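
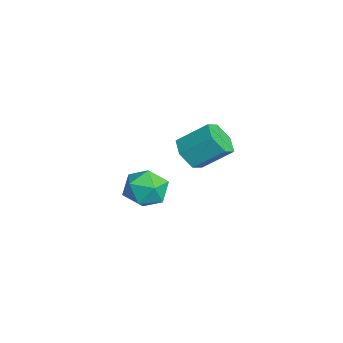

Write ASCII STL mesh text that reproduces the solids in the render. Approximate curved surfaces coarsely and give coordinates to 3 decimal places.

solid 
facet normal -0.695 -0.008 0.719
outer loop
vertex -1.242 -3.442 -1.299
vertex -1.02 -4.646 -1.098
vertex -0.383 -3.785 -0.472
endloop
endfacet
facet normal -0.389 0.635 0.668
outer loop
vertex -1.242 -3.442 -1.299
vertex -0.383 -3.785 -0.472
vertex -0.16 -2.838 -1.242
endloop
endfacet
facet normal -0.488 0.873 0.002
outer loop
vertex -1.242 -3.442 -1.299
vertex -0.16 -2.838 -1.242
vertex -0.659 -3.114 -2.344
endloop
endfacet
facet normal -0.854 0.378 -0.358
outer loop
vertex -1.242 -3.442 -1.299
vertex -0.659 -3.114 -2.344
vertex -1.191 -4.231 -2.255
endloop
endfacet
facet normal -0.982 -0.167 0.085
outer loop
vertex -1.242 -3.442 -1.299
vertex -1.191 -4.231 -2.255
vertex -1.02 -4.646 -1.098
endloop
endfacet
facet normal 0.312 0.554 0.772
outer loop
vertex -0.16 -2.838 -1.242
vertex -0.383 -3.785 -0.472
vertex 0.731 -3.669 -1.005
endloop
endfacet
facet normal -0.183 -0.486 0.855
outer loop
vertex -0.383 -3.785 -0.472
vertex -1.02 -4.646 -1.098
vertex 0.199 -4.786 -0.916
endloop
endfacet
facet normal -0.647 -0.743 -0.171
outer loop
vertex -1.02 -4.646 -1.098
vertex -1.191 -4.231 -2.255
vertex -0.3 -5.062 -2.018
endloop
endfacet
facet normal -0.439 0.138 -0.888
outer loop
vertex -1.191 -4.231 -2.255
vertex -0.659 -3.114 -2.344
vertex -0.077 -4.115 -2.788
endloop
endfacet
facet normal 0.153 0.940 -0.305
outer loop
vertex -0.659 -3.114 -2.344
vertex -0.16 -2.838 -1.242
vertex 0.56 -3.254 -2.162
endloop
endfacet
facet normal 0.854 -0.378 0.358
outer loop
vertex 0.782 -4.458 -1.961
vertex 0.731 -3.669 -1.005
vertex 0.199 -4.786 -0.916
endloop
endfacet
facet normal 0.488 -0.873 -0.002
outer loop
vertex 0.782 -4.458 -1.961
vertex 0.199 -4.786 -0.916
vertex -0.3 -5.062 -2.018
endloop
endfacet
facet normal 0.389 -0.635 -0.668
outer loop
vertex 0.782 -4.458 -1.961
vertex -0.3 -5.062 -2.018
vertex -0.077 -4.115 -2.788
endloop
endfacet
facet normal 0.695 0.008 -0.719
outer loop
vertex 0.782 -4.458 -1.961
vertex -0.077 -4.115 -2.788
vertex 0.56 -3.254 -2.162
endloop
endfacet
facet normal 0.982 0.167 -0.085
outer loop
vertex 0.782 -4.458 -1.961
vertex 0.56 -3.254 -2.162
vertex 0.731 -3.669 -1.005
endloop
endfacet
facet normal 0.439 -0.138 0.888
outer loop
vertex 0.199 -4.786 -0.916
vertex 0.731 -3.669 -1.005
vertex -0.383 -3.785 -0.472
endloop
endfacet
facet normal -0.153 -0.940 0.305
outer loop
vertex -0.3 -5.062 -2.018
vertex 0.199 -4.786 -0.916
vertex -1.02 -4.646 -1.098
endloop
endfacet
facet normal -0.312 -0.554 -0.772
outer loop
vertex -0.077 -4.115 -2.788
vertex -0.3 -5.062 -2.018
vertex -1.191 -4.231 -2.255
endloop
endfacet
facet normal 0.183 0.486 -0.855
outer loop
vertex 0.56 -3.254 -2.162
vertex -0.077 -4.115 -2.788
vertex -0.659 -3.114 -2.344
endloop
endfacet
facet normal 0.647 0.743 0.171
outer loop
vertex 0.731 -3.669 -1.005
vertex 0.56 -3.254 -2.162
vertex -0.16 -2.838 -1.242
endloop
endfacet
facet normal -0.183 -0.764 -0.619
outer loop
vertex 4.425 -2.548 2.803
vertex 3.473 -2.539 3.074
vertex 3.774 -1.99 2.307
endloop
endfacet
facet normal 0.731 0.315 -0.605
outer loop
vertex 4.425 -2.548 2.803
vertex 3.774 -1.99 2.307
vertex 4.759 -1.15 3.935
endloop
endfacet
facet normal 0.732 0.314 -0.605
outer loop
vertex 4.759 -1.15 3.935
vertex 3.774 -1.99 2.307
vertex 4.109 -0.592 3.439
endloop
endfacet
facet normal 0.183 0.764 0.619
outer loop
vertex 4.759 -1.15 3.935
vertex 4.109 -0.592 3.439
vertex 3.807 -1.141 4.206
endloop
endfacet
facet normal -0.183 -0.764 -0.619
outer loop
vertex 3.774 -1.99 2.307
vertex 3.473 -2.539 3.074
vertex 2.822 -1.982 2.578
endloop
endfacet
facet normal -0.204 0.645 -0.736
outer loop
vertex 3.774 -1.99 2.307
vertex 2.822 -1.982 2.578
vertex 4.109 -0.592 3.439
endloop
endfacet
facet normal -0.204 0.645 -0.736
outer loop
vertex 4.109 -0.592 3.439
vertex 2.822 -1.982 2.578
vertex 3.157 -0.584 3.71
endloop
endfacet
facet normal 0.183 0.764 0.619
outer loop
vertex 4.109 -0.592 3.439
vertex 3.157 -0.584 3.71
vertex 3.807 -1.141 4.206
endloop
endfacet
facet normal -0.183 -0.764 -0.618
outer loop
vertex 2.822 -1.982 2.578
vertex 3.473 -2.539 3.074
vertex 2.521 -2.53 3.345
endloop
endfacet
facet normal -0.935 0.330 -0.131
outer loop
vertex 2.822 -1.982 2.578
vertex 2.521 -2.53 3.345
vertex 3.157 -0.584 3.71
endloop
endfacet
facet normal -0.935 0.330 -0.132
outer loop
vertex 3.157 -0.584 3.71
vertex 2.521 -2.53 3.345
vertex 2.855 -1.132 4.477
endloop
endfacet
facet normal 0.183 0.764 0.618
outer loop
vertex 3.157 -0.584 3.71
vertex 2.855 -1.132 4.477
vertex 3.807 -1.141 4.206
endloop
endfacet
facet normal -0.183 -0.764 -0.619
outer loop
vertex 2.521 -2.53 3.345
vertex 3.473 -2.539 3.074
vertex 3.171 -3.088 3.841
endloop
endfacet
facet normal -0.732 -0.315 0.605
outer loop
vertex 2.521 -2.53 3.345
vertex 3.171 -3.088 3.841
vertex 2.855 -1.132 4.477
endloop
endfacet
facet normal -0.731 -0.315 0.605
outer loop
vertex 2.855 -1.132 4.477
vertex 3.171 -3.088 3.841
vertex 3.506 -1.69 4.973
endloop
endfacet
facet normal 0.183 0.764 0.619
outer loop
vertex 2.855 -1.132 4.477
vertex 3.506 -1.69 4.973
vertex 3.807 -1.141 4.206
endloop
endfacet
facet normal -0.183 -0.764 -0.619
outer loop
vertex 3.171 -3.088 3.841
vertex 3.473 -2.539 3.074
vertex 4.123 -3.096 3.57
endloop
endfacet
facet normal 0.204 -0.645 0.736
outer loop
vertex 3.171 -3.088 3.841
vertex 4.123 -3.096 3.57
vertex 3.506 -1.69 4.973
endloop
endfacet
facet normal 0.204 -0.645 0.736
outer loop
vertex 3.506 -1.69 4.973
vertex 4.123 -3.096 3.57
vertex 4.458 -1.698 4.702
endloop
endfacet
facet normal 0.183 0.764 0.619
outer loop
vertex 3.506 -1.69 4.973
vertex 4.458 -1.698 4.702
vertex 3.807 -1.141 4.206
endloop
endfacet
facet normal -0.183 -0.764 -0.618
outer loop
vertex 4.123 -3.096 3.57
vertex 3.473 -2.539 3.074
vertex 4.425 -2.548 2.803
endloop
endfacet
facet normal 0.935 -0.331 0.132
outer loop
vertex 4.123 -3.096 3.57
vertex 4.425 -2.548 2.803
vertex 4.458 -1.698 4.702
endloop
endfacet
facet normal 0.935 -0.330 0.131
outer loop
vertex 4.458 -1.698 4.702
vertex 4.425 -2.548 2.803
vertex 4.759 -1.15 3.935
endloop
endfacet
facet normal 0.183 0.764 0.618
outer loop
vertex 4.458 -1.698 4.702
vertex 4.759 -1.15 3.935
vertex 3.807 -1.141 4.206
endloop
endfacet

endsolid


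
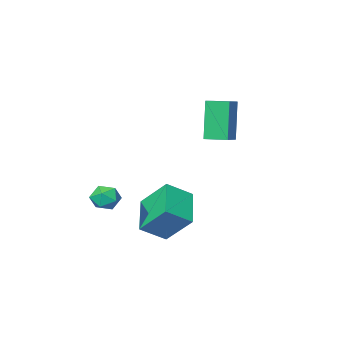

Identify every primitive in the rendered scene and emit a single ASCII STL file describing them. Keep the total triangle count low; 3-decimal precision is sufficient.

solid 
facet normal -0.824 0.195 -0.532
outer loop
vertex -1.327 -0.663 -3.165
vertex -0.431 0.724 -4.045
vertex -0.797 -1.787 -4.397
endloop
endfacet
facet normal -0.479 -0.741 0.470
outer loop
vertex 0.291 -2.044 -3.695
vertex -1.327 -0.663 -3.165
vertex -0.797 -1.787 -4.397
endloop
endfacet
facet normal -0.824 0.195 -0.532
outer loop
vertex -0.797 -1.787 -4.397
vertex -0.431 0.724 -4.045
vertex 0.099 -0.4 -5.277
endloop
endfacet
facet normal 0.303 -0.642 -0.704
outer loop
vertex 0.099 -0.4 -5.277
vertex 0.291 -2.044 -3.695
vertex -0.797 -1.787 -4.397
endloop
endfacet
facet normal -0.303 0.642 0.704
outer loop
vertex -1.327 -0.663 -3.165
vertex 0.657 0.467 -3.343
vertex -0.431 0.724 -4.045
endloop
endfacet
facet normal -0.479 -0.741 0.470
outer loop
vertex -0.239 -0.92 -2.463
vertex -1.327 -0.663 -3.165
vertex 0.291 -2.044 -3.695
endloop
endfacet
facet normal -0.303 0.642 0.704
outer loop
vertex -0.239 -0.92 -2.463
vertex 0.657 0.467 -3.343
vertex -1.327 -0.663 -3.165
endloop
endfacet
facet normal 0.479 0.741 -0.470
outer loop
vertex -0.431 0.724 -4.045
vertex 0.657 0.467 -3.343
vertex 0.099 -0.4 -5.277
endloop
endfacet
facet normal 0.303 -0.642 -0.704
outer loop
vertex 1.187 -0.657 -4.575
vertex 0.291 -2.044 -3.695
vertex 0.099 -0.4 -5.277
endloop
endfacet
facet normal 0.479 0.741 -0.470
outer loop
vertex 0.099 -0.4 -5.277
vertex 0.657 0.467 -3.343
vertex 1.187 -0.657 -4.575
endloop
endfacet
facet normal 0.824 -0.195 0.532
outer loop
vertex 1.187 -0.657 -4.575
vertex -0.239 -0.92 -2.463
vertex 0.291 -2.044 -3.695
endloop
endfacet
facet normal 0.824 -0.195 0.532
outer loop
vertex 0.657 0.467 -3.343
vertex -0.239 -0.92 -2.463
vertex 1.187 -0.657 -4.575
endloop
endfacet
facet normal -0.611 0.789 0.065
outer loop
vertex -4.102 -1.649 1.199
vertex -3.316 -1.064 1.483
vertex -3.733 -1.204 -0.736
endloop
endfacet
facet normal -0.770 -0.574 -0.279
outer loop
vertex -3.104 -2.016 -0.803
vertex -4.102 -1.649 1.199
vertex -3.733 -1.204 -0.736
endloop
endfacet
facet normal -0.611 0.789 0.065
outer loop
vertex -3.733 -1.204 -0.736
vertex -3.316 -1.064 1.483
vertex -2.947 -0.619 -0.452
endloop
endfacet
facet normal 0.182 0.220 -0.958
outer loop
vertex -2.947 -0.619 -0.452
vertex -3.104 -2.016 -0.803
vertex -3.733 -1.204 -0.736
endloop
endfacet
facet normal -0.182 -0.220 0.958
outer loop
vertex -4.102 -1.649 1.199
vertex -2.687 -1.876 1.416
vertex -3.316 -1.064 1.483
endloop
endfacet
facet normal -0.770 -0.574 -0.279
outer loop
vertex -3.473 -2.461 1.132
vertex -4.102 -1.649 1.199
vertex -3.104 -2.016 -0.803
endloop
endfacet
facet normal -0.182 -0.220 0.958
outer loop
vertex -3.473 -2.461 1.132
vertex -2.687 -1.876 1.416
vertex -4.102 -1.649 1.199
endloop
endfacet
facet normal 0.770 0.574 0.279
outer loop
vertex -3.316 -1.064 1.483
vertex -2.687 -1.876 1.416
vertex -2.947 -0.619 -0.452
endloop
endfacet
facet normal 0.182 0.220 -0.958
outer loop
vertex -2.318 -1.431 -0.519
vertex -3.104 -2.016 -0.803
vertex -2.947 -0.619 -0.452
endloop
endfacet
facet normal 0.770 0.574 0.279
outer loop
vertex -2.947 -0.619 -0.452
vertex -2.687 -1.876 1.416
vertex -2.318 -1.431 -0.519
endloop
endfacet
facet normal 0.611 -0.789 -0.065
outer loop
vertex -2.318 -1.431 -0.519
vertex -3.473 -2.461 1.132
vertex -3.104 -2.016 -0.803
endloop
endfacet
facet normal 0.611 -0.789 -0.065
outer loop
vertex -2.687 -1.876 1.416
vertex -3.473 -2.461 1.132
vertex -2.318 -1.431 -0.519
endloop
endfacet
facet normal -0.029 0.795 0.606
outer loop
vertex 1.126 -2.57 -3.663
vertex 0.926 -2.99 -3.121
vertex 1.621 -2.871 -3.244
endloop
endfacet
facet normal 0.459 0.884 0.092
outer loop
vertex 1.126 -2.57 -3.663
vertex 1.621 -2.871 -3.244
vertex 1.719 -2.848 -3.952
endloop
endfacet
facet normal 0.129 0.834 -0.537
outer loop
vertex 1.126 -2.57 -3.663
vertex 1.719 -2.848 -3.952
vertex 1.085 -2.952 -4.266
endloop
endfacet
facet normal -0.563 0.715 -0.415
outer loop
vertex 1.126 -2.57 -3.663
vertex 1.085 -2.952 -4.266
vertex 0.595 -3.04 -3.753
endloop
endfacet
facet normal -0.661 0.691 0.292
outer loop
vertex 1.126 -2.57 -3.663
vertex 0.595 -3.04 -3.753
vertex 0.926 -2.99 -3.121
endloop
endfacet
facet normal 0.928 0.346 0.140
outer loop
vertex 1.719 -2.848 -3.952
vertex 1.621 -2.871 -3.244
vertex 1.885 -3.44 -3.587
endloop
endfacet
facet normal 0.137 0.204 0.969
outer loop
vertex 1.621 -2.871 -3.244
vertex 0.926 -2.99 -3.121
vertex 1.395 -3.528 -3.074
endloop
endfacet
facet normal -0.886 0.036 0.461
outer loop
vertex 0.926 -2.99 -3.121
vertex 0.595 -3.04 -3.753
vertex 0.761 -3.632 -3.388
endloop
endfacet
facet normal -0.727 0.074 -0.682
outer loop
vertex 0.595 -3.04 -3.753
vertex 1.085 -2.952 -4.266
vertex 0.859 -3.609 -4.096
endloop
endfacet
facet normal 0.393 0.265 -0.881
outer loop
vertex 1.085 -2.952 -4.266
vertex 1.719 -2.848 -3.952
vertex 1.554 -3.49 -4.219
endloop
endfacet
facet normal 0.563 -0.715 0.415
outer loop
vertex 1.354 -3.91 -3.677
vertex 1.885 -3.44 -3.587
vertex 1.395 -3.528 -3.074
endloop
endfacet
facet normal -0.129 -0.834 0.537
outer loop
vertex 1.354 -3.91 -3.677
vertex 1.395 -3.528 -3.074
vertex 0.761 -3.632 -3.388
endloop
endfacet
facet normal -0.459 -0.884 -0.092
outer loop
vertex 1.354 -3.91 -3.677
vertex 0.761 -3.632 -3.388
vertex 0.859 -3.609 -4.096
endloop
endfacet
facet normal 0.029 -0.795 -0.606
outer loop
vertex 1.354 -3.91 -3.677
vertex 0.859 -3.609 -4.096
vertex 1.554 -3.49 -4.219
endloop
endfacet
facet normal 0.661 -0.691 -0.292
outer loop
vertex 1.354 -3.91 -3.677
vertex 1.554 -3.49 -4.219
vertex 1.885 -3.44 -3.587
endloop
endfacet
facet normal 0.727 -0.074 0.682
outer loop
vertex 1.395 -3.528 -3.074
vertex 1.885 -3.44 -3.587
vertex 1.621 -2.871 -3.244
endloop
endfacet
facet normal -0.393 -0.265 0.881
outer loop
vertex 0.761 -3.632 -3.388
vertex 1.395 -3.528 -3.074
vertex 0.926 -2.99 -3.121
endloop
endfacet
facet normal -0.928 -0.346 -0.140
outer loop
vertex 0.859 -3.609 -4.096
vertex 0.761 -3.632 -3.388
vertex 0.595 -3.04 -3.753
endloop
endfacet
facet normal -0.137 -0.204 -0.969
outer loop
vertex 1.554 -3.49 -4.219
vertex 0.859 -3.609 -4.096
vertex 1.085 -2.952 -4.266
endloop
endfacet
facet normal 0.886 -0.036 -0.461
outer loop
vertex 1.885 -3.44 -3.587
vertex 1.554 -3.49 -4.219
vertex 1.719 -2.848 -3.952
endloop
endfacet

endsolid


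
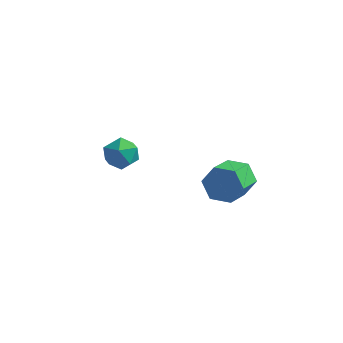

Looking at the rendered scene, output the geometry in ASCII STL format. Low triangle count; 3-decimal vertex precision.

solid 
facet normal 0.067 0.902 -0.426
outer loop
vertex 3.522 -0.799 1.329
vertex 2.986 -0.417 2.054
vertex 3.962 -0.452 2.133
endloop
endfacet
facet normal 0.891 -0.246 -0.382
outer loop
vertex 3.522 -0.799 1.329
vertex 3.962 -0.452 2.133
vertex 3.411 -2.306 2.041
endloop
endfacet
facet normal 0.891 -0.246 -0.381
outer loop
vertex 3.411 -2.306 2.041
vertex 3.962 -0.452 2.133
vertex 3.851 -1.958 2.845
endloop
endfacet
facet normal -0.067 -0.902 0.427
outer loop
vertex 3.411 -2.306 2.041
vertex 3.851 -1.958 2.845
vertex 2.874 -1.923 2.766
endloop
endfacet
facet normal 0.067 0.902 -0.427
outer loop
vertex 3.962 -0.452 2.133
vertex 2.986 -0.417 2.054
vertex 3.425 -0.069 2.858
endloop
endfacet
facet normal 0.834 0.184 0.520
outer loop
vertex 3.962 -0.452 2.133
vertex 3.425 -0.069 2.858
vertex 3.851 -1.958 2.845
endloop
endfacet
facet normal 0.834 0.184 0.520
outer loop
vertex 3.851 -1.958 2.845
vertex 3.425 -0.069 2.858
vertex 3.314 -1.575 3.57
endloop
endfacet
facet normal -0.067 -0.902 0.427
outer loop
vertex 3.851 -1.958 2.845
vertex 3.314 -1.575 3.57
vertex 2.874 -1.923 2.766
endloop
endfacet
facet normal 0.067 0.902 -0.427
outer loop
vertex 3.425 -0.069 2.858
vertex 2.986 -0.417 2.054
vertex 2.449 -0.034 2.779
endloop
endfacet
facet normal -0.057 0.430 0.901
outer loop
vertex 3.425 -0.069 2.858
vertex 2.449 -0.034 2.779
vertex 3.314 -1.575 3.57
endloop
endfacet
facet normal -0.058 0.430 0.901
outer loop
vertex 3.314 -1.575 3.57
vertex 2.449 -0.034 2.779
vertex 2.338 -1.541 3.491
endloop
endfacet
facet normal -0.066 -0.902 0.427
outer loop
vertex 3.314 -1.575 3.57
vertex 2.338 -1.541 3.491
vertex 2.874 -1.923 2.766
endloop
endfacet
facet normal 0.067 0.902 -0.427
outer loop
vertex 2.449 -0.034 2.779
vertex 2.986 -0.417 2.054
vertex 2.009 -0.382 1.975
endloop
endfacet
facet normal -0.891 0.246 0.381
outer loop
vertex 2.449 -0.034 2.779
vertex 2.009 -0.382 1.975
vertex 2.338 -1.541 3.491
endloop
endfacet
facet normal -0.891 0.246 0.381
outer loop
vertex 2.338 -1.541 3.491
vertex 2.009 -0.382 1.975
vertex 1.898 -1.888 2.687
endloop
endfacet
facet normal -0.067 -0.902 0.426
outer loop
vertex 2.338 -1.541 3.491
vertex 1.898 -1.888 2.687
vertex 2.874 -1.923 2.766
endloop
endfacet
facet normal 0.067 0.902 -0.427
outer loop
vertex 2.009 -0.382 1.975
vertex 2.986 -0.417 2.054
vertex 2.546 -0.765 1.25
endloop
endfacet
facet normal -0.834 -0.184 -0.520
outer loop
vertex 2.009 -0.382 1.975
vertex 2.546 -0.765 1.25
vertex 1.898 -1.888 2.687
endloop
endfacet
facet normal -0.834 -0.184 -0.520
outer loop
vertex 1.898 -1.888 2.687
vertex 2.546 -0.765 1.25
vertex 2.435 -2.271 1.962
endloop
endfacet
facet normal -0.067 -0.902 0.427
outer loop
vertex 1.898 -1.888 2.687
vertex 2.435 -2.271 1.962
vertex 2.874 -1.923 2.766
endloop
endfacet
facet normal 0.066 0.902 -0.427
outer loop
vertex 2.546 -0.765 1.25
vertex 2.986 -0.417 2.054
vertex 3.522 -0.799 1.329
endloop
endfacet
facet normal 0.058 -0.430 -0.901
outer loop
vertex 2.546 -0.765 1.25
vertex 3.522 -0.799 1.329
vertex 2.435 -2.271 1.962
endloop
endfacet
facet normal 0.058 -0.430 -0.901
outer loop
vertex 2.435 -2.271 1.962
vertex 3.522 -0.799 1.329
vertex 3.411 -2.306 2.041
endloop
endfacet
facet normal -0.067 -0.902 0.427
outer loop
vertex 2.435 -2.271 1.962
vertex 3.411 -2.306 2.041
vertex 2.874 -1.923 2.766
endloop
endfacet
facet normal -0.279 0.837 0.470
outer loop
vertex -3.424 0.756 1.52
vertex -2.892 0.509 2.276
vertex -2.509 1.032 1.572
endloop
endfacet
facet normal -0.268 0.934 -0.237
outer loop
vertex -3.424 0.756 1.52
vertex -2.509 1.032 1.572
vertex -2.868 0.718 0.742
endloop
endfacet
facet normal -0.712 0.459 -0.531
outer loop
vertex -3.424 0.756 1.52
vertex -2.868 0.718 0.742
vertex -3.473 0.001 0.934
endloop
endfacet
facet normal -0.998 0.070 -0.006
outer loop
vertex -3.424 0.756 1.52
vertex -3.473 0.001 0.934
vertex -3.488 -0.127 1.882
endloop
endfacet
facet normal -0.729 0.304 0.613
outer loop
vertex -3.424 0.756 1.52
vertex -3.488 -0.127 1.882
vertex -2.892 0.509 2.276
endloop
endfacet
facet normal 0.393 0.791 -0.469
outer loop
vertex -2.868 0.718 0.742
vertex -2.509 1.032 1.572
vertex -1.992 0.447 1.018
endloop
endfacet
facet normal 0.373 0.636 0.675
outer loop
vertex -2.509 1.032 1.572
vertex -2.892 0.509 2.276
vertex -2.007 0.319 1.966
endloop
endfacet
facet normal -0.356 -0.228 0.906
outer loop
vertex -2.892 0.509 2.276
vertex -3.488 -0.127 1.882
vertex -2.612 -0.398 2.158
endloop
endfacet
facet normal -0.789 -0.608 -0.095
outer loop
vertex -3.488 -0.127 1.882
vertex -3.473 0.001 0.934
vertex -2.971 -0.712 1.328
endloop
endfacet
facet normal -0.326 0.022 -0.945
outer loop
vertex -3.473 0.001 0.934
vertex -2.868 0.718 0.742
vertex -2.588 -0.189 0.624
endloop
endfacet
facet normal 0.998 -0.070 0.006
outer loop
vertex -2.056 -0.436 1.38
vertex -1.992 0.447 1.018
vertex -2.007 0.319 1.966
endloop
endfacet
facet normal 0.712 -0.459 0.531
outer loop
vertex -2.056 -0.436 1.38
vertex -2.007 0.319 1.966
vertex -2.612 -0.398 2.158
endloop
endfacet
facet normal 0.268 -0.934 0.237
outer loop
vertex -2.056 -0.436 1.38
vertex -2.612 -0.398 2.158
vertex -2.971 -0.712 1.328
endloop
endfacet
facet normal 0.279 -0.837 -0.470
outer loop
vertex -2.056 -0.436 1.38
vertex -2.971 -0.712 1.328
vertex -2.588 -0.189 0.624
endloop
endfacet
facet normal 0.729 -0.304 -0.613
outer loop
vertex -2.056 -0.436 1.38
vertex -2.588 -0.189 0.624
vertex -1.992 0.447 1.018
endloop
endfacet
facet normal 0.789 0.608 0.095
outer loop
vertex -2.007 0.319 1.966
vertex -1.992 0.447 1.018
vertex -2.509 1.032 1.572
endloop
endfacet
facet normal 0.326 -0.022 0.945
outer loop
vertex -2.612 -0.398 2.158
vertex -2.007 0.319 1.966
vertex -2.892 0.509 2.276
endloop
endfacet
facet normal -0.393 -0.791 0.469
outer loop
vertex -2.971 -0.712 1.328
vertex -2.612 -0.398 2.158
vertex -3.488 -0.127 1.882
endloop
endfacet
facet normal -0.373 -0.636 -0.675
outer loop
vertex -2.588 -0.189 0.624
vertex -2.971 -0.712 1.328
vertex -3.473 0.001 0.934
endloop
endfacet
facet normal 0.356 0.228 -0.906
outer loop
vertex -1.992 0.447 1.018
vertex -2.588 -0.189 0.624
vertex -2.868 0.718 0.742
endloop
endfacet

endsolid


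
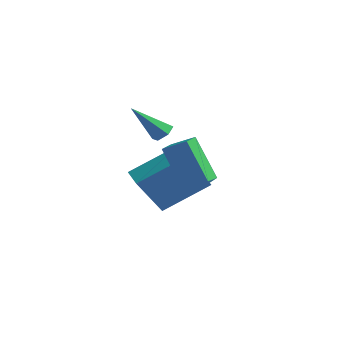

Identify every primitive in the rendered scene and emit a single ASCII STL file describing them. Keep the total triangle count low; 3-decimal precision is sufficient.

solid 
facet normal -0.511 0.016 0.859
outer loop
vertex 0.488 -1.72 3.789
vertex 1.192 -1.252 4.199
vertex -0.069 -0.577 3.437
endloop
endfacet
facet normal -0.749 -0.499 -0.436
outer loop
vertex 0.928 -0.608 1.761
vertex 0.488 -1.72 3.789
vertex -0.069 -0.577 3.437
endloop
endfacet
facet normal -0.510 0.017 0.860
outer loop
vertex -0.069 -0.577 3.437
vertex 1.192 -1.252 4.199
vertex 0.636 -0.108 3.846
endloop
endfacet
facet normal -0.422 0.867 -0.267
outer loop
vertex 0.636 -0.108 3.846
vertex 0.928 -0.608 1.761
vertex -0.069 -0.577 3.437
endloop
endfacet
facet normal 0.421 -0.867 0.267
outer loop
vertex 0.488 -1.72 3.789
vertex 2.189 -1.283 2.523
vertex 1.192 -1.252 4.199
endloop
endfacet
facet normal -0.749 -0.499 -0.436
outer loop
vertex 1.484 -1.752 2.114
vertex 0.488 -1.72 3.789
vertex 0.928 -0.608 1.761
endloop
endfacet
facet normal 0.421 -0.867 0.267
outer loop
vertex 1.484 -1.752 2.114
vertex 2.189 -1.283 2.523
vertex 0.488 -1.72 3.789
endloop
endfacet
facet normal 0.749 0.499 0.436
outer loop
vertex 1.192 -1.252 4.199
vertex 2.189 -1.283 2.523
vertex 0.636 -0.108 3.846
endloop
endfacet
facet normal -0.421 0.867 -0.267
outer loop
vertex 1.632 -0.14 2.171
vertex 0.928 -0.608 1.761
vertex 0.636 -0.108 3.846
endloop
endfacet
facet normal 0.749 0.499 0.436
outer loop
vertex 0.636 -0.108 3.846
vertex 2.189 -1.283 2.523
vertex 1.632 -0.14 2.171
endloop
endfacet
facet normal 0.511 -0.017 -0.859
outer loop
vertex 1.632 -0.14 2.171
vertex 1.484 -1.752 2.114
vertex 0.928 -0.608 1.761
endloop
endfacet
facet normal 0.510 -0.016 -0.860
outer loop
vertex 2.189 -1.283 2.523
vertex 1.484 -1.752 2.114
vertex 1.632 -0.14 2.171
endloop
endfacet
facet normal -0.496 -0.696 -0.519
outer loop
vertex -1.822 -0.425 0.891
vertex -2.627 0.039 1.038
vertex -1.52 0.643 -0.832
endloop
endfacet
facet normal 0.856 -0.494 -0.156
outer loop
vertex -0.453 2.141 0.282
vertex -1.822 -0.425 0.891
vertex -1.52 0.643 -0.832
endloop
endfacet
facet normal -0.496 -0.696 -0.519
outer loop
vertex -1.52 0.643 -0.832
vertex -2.627 0.039 1.038
vertex -2.324 1.107 -0.686
endloop
endfacet
facet normal 0.148 0.520 -0.841
outer loop
vertex -2.324 1.107 -0.686
vertex -0.453 2.141 0.282
vertex -1.52 0.643 -0.832
endloop
endfacet
facet normal -0.147 -0.521 0.841
outer loop
vertex -1.822 -0.425 0.891
vertex -1.56 1.537 2.152
vertex -2.627 0.039 1.038
endloop
endfacet
facet normal 0.856 -0.493 -0.155
outer loop
vertex -0.756 1.073 2.006
vertex -1.822 -0.425 0.891
vertex -0.453 2.141 0.282
endloop
endfacet
facet normal -0.148 -0.521 0.841
outer loop
vertex -0.756 1.073 2.006
vertex -1.56 1.537 2.152
vertex -1.822 -0.425 0.891
endloop
endfacet
facet normal -0.856 0.494 0.156
outer loop
vertex -2.627 0.039 1.038
vertex -1.56 1.537 2.152
vertex -2.324 1.107 -0.686
endloop
endfacet
facet normal 0.147 0.521 -0.841
outer loop
vertex -1.258 2.605 0.429
vertex -0.453 2.141 0.282
vertex -2.324 1.107 -0.686
endloop
endfacet
facet normal -0.856 0.493 0.156
outer loop
vertex -2.324 1.107 -0.686
vertex -1.56 1.537 2.152
vertex -1.258 2.605 0.429
endloop
endfacet
facet normal 0.496 0.696 0.519
outer loop
vertex -1.258 2.605 0.429
vertex -0.756 1.073 2.006
vertex -0.453 2.141 0.282
endloop
endfacet
facet normal 0.496 0.696 0.519
outer loop
vertex -1.56 1.537 2.152
vertex -0.756 1.073 2.006
vertex -1.258 2.605 0.429
endloop
endfacet
facet normal 0.433 0.499 -0.751
outer loop
vertex -2.565 2.22 2.212
vertex -3.013 2.436 2.097
vertex -2.698 2.662 2.429
endloop
endfacet
facet normal 0.735 -0.108 0.670
outer loop
vertex -2.565 2.22 2.212
vertex -2.698 2.662 2.429
vertex -3.787 1.544 3.443
endloop
endfacet
facet normal 0.433 0.499 -0.751
outer loop
vertex -2.698 2.662 2.429
vertex -3.013 2.436 2.097
vertex -3.146 2.878 2.314
endloop
endfacet
facet normal 0.096 0.616 0.782
outer loop
vertex -2.698 2.662 2.429
vertex -3.146 2.878 2.314
vertex -3.787 1.544 3.443
endloop
endfacet
facet normal 0.432 0.499 -0.752
outer loop
vertex -3.146 2.878 2.314
vertex -3.013 2.436 2.097
vertex -3.46 2.651 1.983
endloop
endfacet
facet normal -0.743 0.603 0.291
outer loop
vertex -3.146 2.878 2.314
vertex -3.46 2.651 1.983
vertex -3.787 1.544 3.443
endloop
endfacet
facet normal 0.432 0.499 -0.752
outer loop
vertex -3.46 2.651 1.983
vertex -3.013 2.436 2.097
vertex -3.327 2.209 1.766
endloop
endfacet
facet normal -0.942 -0.131 -0.310
outer loop
vertex -3.46 2.651 1.983
vertex -3.327 2.209 1.766
vertex -3.787 1.544 3.443
endloop
endfacet
facet normal 0.433 0.498 -0.752
outer loop
vertex -3.327 2.209 1.766
vertex -3.013 2.436 2.097
vertex -2.88 1.994 1.881
endloop
endfacet
facet normal -0.303 -0.855 -0.422
outer loop
vertex -3.327 2.209 1.766
vertex -2.88 1.994 1.881
vertex -3.787 1.544 3.443
endloop
endfacet
facet normal 0.433 0.498 -0.752
outer loop
vertex -2.88 1.994 1.881
vertex -3.013 2.436 2.097
vertex -2.565 2.22 2.212
endloop
endfacet
facet normal 0.534 -0.843 0.067
outer loop
vertex -2.88 1.994 1.881
vertex -2.565 2.22 2.212
vertex -3.787 1.544 3.443
endloop
endfacet

endsolid


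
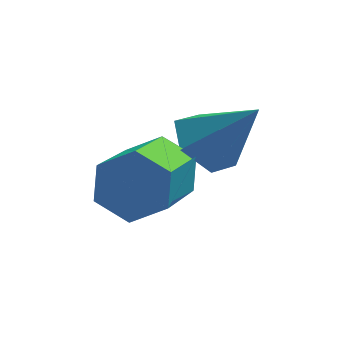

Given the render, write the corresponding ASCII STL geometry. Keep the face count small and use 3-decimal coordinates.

solid 
facet normal 0.296 0.838 -0.458
outer loop
vertex 3.042 3.932 -1.034
vertex 2.563 3.954 -1.303
vertex 2.616 4.202 -0.815
endloop
endfacet
facet normal 0.558 0.236 0.795
outer loop
vertex 3.042 3.932 -1.034
vertex 2.616 4.202 -0.815
vertex 2.636 2.783 -0.408
endloop
endfacet
facet normal 0.558 0.236 0.795
outer loop
vertex 2.636 2.783 -0.408
vertex 2.616 4.202 -0.815
vertex 2.21 3.053 -0.189
endloop
endfacet
facet normal -0.297 -0.839 0.457
outer loop
vertex 2.636 2.783 -0.408
vertex 2.21 3.053 -0.189
vertex 2.157 2.806 -0.677
endloop
endfacet
facet normal 0.296 0.838 -0.458
outer loop
vertex 2.616 4.202 -0.815
vertex 2.563 3.954 -1.303
vertex 2.137 4.224 -1.084
endloop
endfacet
facet normal -0.392 0.543 0.743
outer loop
vertex 2.616 4.202 -0.815
vertex 2.137 4.224 -1.084
vertex 2.21 3.053 -0.189
endloop
endfacet
facet normal -0.391 0.543 0.743
outer loop
vertex 2.21 3.053 -0.189
vertex 2.137 4.224 -1.084
vertex 1.731 3.076 -0.458
endloop
endfacet
facet normal -0.297 -0.839 0.457
outer loop
vertex 2.21 3.053 -0.189
vertex 1.731 3.076 -0.458
vertex 2.157 2.806 -0.677
endloop
endfacet
facet normal 0.297 0.839 -0.457
outer loop
vertex 2.137 4.224 -1.084
vertex 2.563 3.954 -1.303
vertex 2.084 3.977 -1.572
endloop
endfacet
facet normal -0.950 0.307 -0.052
outer loop
vertex 2.137 4.224 -1.084
vertex 2.084 3.977 -1.572
vertex 1.731 3.076 -0.458
endloop
endfacet
facet normal -0.950 0.307 -0.053
outer loop
vertex 1.731 3.076 -0.458
vertex 2.084 3.977 -1.572
vertex 1.678 2.828 -0.946
endloop
endfacet
facet normal -0.296 -0.838 0.458
outer loop
vertex 1.731 3.076 -0.458
vertex 1.678 2.828 -0.946
vertex 2.157 2.806 -0.677
endloop
endfacet
facet normal 0.297 0.839 -0.457
outer loop
vertex 2.084 3.977 -1.572
vertex 2.563 3.954 -1.303
vertex 2.51 3.707 -1.791
endloop
endfacet
facet normal -0.558 -0.236 -0.795
outer loop
vertex 2.084 3.977 -1.572
vertex 2.51 3.707 -1.791
vertex 1.678 2.828 -0.946
endloop
endfacet
facet normal -0.558 -0.236 -0.795
outer loop
vertex 1.678 2.828 -0.946
vertex 2.51 3.707 -1.791
vertex 2.104 2.558 -1.165
endloop
endfacet
facet normal -0.296 -0.838 0.458
outer loop
vertex 1.678 2.828 -0.946
vertex 2.104 2.558 -1.165
vertex 2.157 2.806 -0.677
endloop
endfacet
facet normal 0.297 0.839 -0.457
outer loop
vertex 2.51 3.707 -1.791
vertex 2.563 3.954 -1.303
vertex 2.989 3.684 -1.522
endloop
endfacet
facet normal 0.391 -0.543 -0.743
outer loop
vertex 2.51 3.707 -1.791
vertex 2.989 3.684 -1.522
vertex 2.104 2.558 -1.165
endloop
endfacet
facet normal 0.392 -0.543 -0.742
outer loop
vertex 2.104 2.558 -1.165
vertex 2.989 3.684 -1.522
vertex 2.583 2.536 -0.896
endloop
endfacet
facet normal -0.296 -0.838 0.458
outer loop
vertex 2.104 2.558 -1.165
vertex 2.583 2.536 -0.896
vertex 2.157 2.806 -0.677
endloop
endfacet
facet normal 0.296 0.838 -0.458
outer loop
vertex 2.989 3.684 -1.522
vertex 2.563 3.954 -1.303
vertex 3.042 3.932 -1.034
endloop
endfacet
facet normal 0.950 -0.307 0.053
outer loop
vertex 2.989 3.684 -1.522
vertex 3.042 3.932 -1.034
vertex 2.583 2.536 -0.896
endloop
endfacet
facet normal 0.950 -0.307 0.052
outer loop
vertex 2.583 2.536 -0.896
vertex 3.042 3.932 -1.034
vertex 2.636 2.783 -0.408
endloop
endfacet
facet normal -0.297 -0.839 0.457
outer loop
vertex 2.583 2.536 -0.896
vertex 2.636 2.783 -0.408
vertex 2.157 2.806 -0.677
endloop
endfacet
facet normal -0.617 0.221 -0.756
outer loop
vertex 3.514 4.339 -0.972
vertex 3.159 3.958 -0.794
vertex 3.122 4.476 -0.612
endloop
endfacet
facet normal 0.555 0.772 0.310
outer loop
vertex 3.514 4.339 -0.972
vertex 3.122 4.476 -0.612
vertex 3.821 3.722 0.014
endloop
endfacet
facet normal -0.619 0.221 -0.754
outer loop
vertex 3.122 4.476 -0.612
vertex 3.159 3.958 -0.794
vertex 2.768 4.095 -0.433
endloop
endfacet
facet normal -0.161 0.538 0.827
outer loop
vertex 3.122 4.476 -0.612
vertex 2.768 4.095 -0.433
vertex 3.821 3.722 0.014
endloop
endfacet
facet normal -0.619 0.221 -0.754
outer loop
vertex 2.768 4.095 -0.433
vertex 3.159 3.958 -0.794
vertex 2.805 3.578 -0.615
endloop
endfacet
facet normal -0.465 -0.323 0.824
outer loop
vertex 2.768 4.095 -0.433
vertex 2.805 3.578 -0.615
vertex 3.821 3.722 0.014
endloop
endfacet
facet normal -0.618 0.220 -0.755
outer loop
vertex 2.805 3.578 -0.615
vertex 3.159 3.958 -0.794
vertex 3.197 3.441 -0.976
endloop
endfacet
facet normal -0.053 -0.951 0.303
outer loop
vertex 2.805 3.578 -0.615
vertex 3.197 3.441 -0.976
vertex 3.821 3.722 0.014
endloop
endfacet
facet normal -0.618 0.220 -0.755
outer loop
vertex 3.197 3.441 -0.976
vertex 3.159 3.958 -0.794
vertex 3.551 3.821 -1.155
endloop
endfacet
facet normal 0.663 -0.718 -0.214
outer loop
vertex 3.197 3.441 -0.976
vertex 3.551 3.821 -1.155
vertex 3.821 3.722 0.014
endloop
endfacet
facet normal -0.617 0.223 -0.755
outer loop
vertex 3.551 3.821 -1.155
vertex 3.159 3.958 -0.794
vertex 3.514 4.339 -0.972
endloop
endfacet
facet normal 0.967 0.144 -0.211
outer loop
vertex 3.551 3.821 -1.155
vertex 3.514 4.339 -0.972
vertex 3.821 3.722 0.014
endloop
endfacet

endsolid


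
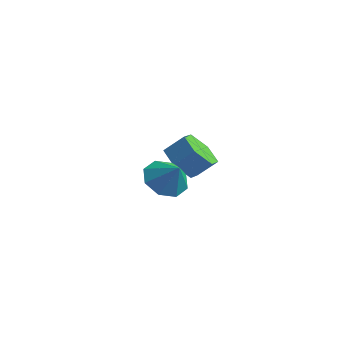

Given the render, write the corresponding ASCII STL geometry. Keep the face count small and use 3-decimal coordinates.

solid 
facet normal -0.629 0.130 -0.767
outer loop
vertex -1.422 -1.451 -2.304
vertex -2.059 -1.17 -1.734
vertex -1.404 -0.77 -2.203
endloop
endfacet
facet normal 0.999 -0.022 -0.027
outer loop
vertex -1.422 -1.451 -2.304
vertex -1.404 -0.77 -2.203
vertex -1.381 -1.31 -0.906
endloop
endfacet
facet normal -0.629 0.130 -0.767
outer loop
vertex -1.404 -0.77 -2.203
vertex -2.059 -1.17 -1.734
vertex -1.769 -0.323 -1.828
endloop
endfacet
facet normal 0.834 0.514 0.199
outer loop
vertex -1.404 -0.77 -2.203
vertex -1.769 -0.323 -1.828
vertex -1.381 -1.31 -0.906
endloop
endfacet
facet normal -0.629 0.130 -0.767
outer loop
vertex -1.769 -0.323 -1.828
vertex -2.059 -1.17 -1.734
vertex -2.305 -0.372 -1.397
endloop
endfacet
facet normal 0.405 0.704 0.583
outer loop
vertex -1.769 -0.323 -1.828
vertex -2.305 -0.372 -1.397
vertex -1.381 -1.31 -0.906
endloop
endfacet
facet normal -0.629 0.130 -0.767
outer loop
vertex -2.305 -0.372 -1.397
vertex -2.059 -1.17 -1.734
vertex -2.696 -0.888 -1.164
endloop
endfacet
facet normal -0.037 0.434 0.900
outer loop
vertex -2.305 -0.372 -1.397
vertex -2.696 -0.888 -1.164
vertex -1.381 -1.31 -0.906
endloop
endfacet
facet normal -0.628 0.131 -0.767
outer loop
vertex -2.696 -0.888 -1.164
vertex -2.059 -1.17 -1.734
vertex -2.715 -1.569 -1.265
endloop
endfacet
facet normal -0.233 -0.136 0.963
outer loop
vertex -2.696 -0.888 -1.164
vertex -2.715 -1.569 -1.265
vertex -1.381 -1.31 -0.906
endloop
endfacet
facet normal -0.628 0.131 -0.767
outer loop
vertex -2.715 -1.569 -1.265
vertex -2.059 -1.17 -1.734
vertex -2.35 -2.016 -1.64
endloop
endfacet
facet normal -0.068 -0.673 0.737
outer loop
vertex -2.715 -1.569 -1.265
vertex -2.35 -2.016 -1.64
vertex -1.381 -1.31 -0.906
endloop
endfacet
facet normal -0.628 0.131 -0.767
outer loop
vertex -2.35 -2.016 -1.64
vertex -2.059 -1.17 -1.734
vertex -1.814 -1.967 -2.071
endloop
endfacet
facet normal 0.362 -0.863 0.352
outer loop
vertex -2.35 -2.016 -1.64
vertex -1.814 -1.967 -2.071
vertex -1.381 -1.31 -0.906
endloop
endfacet
facet normal -0.628 0.131 -0.767
outer loop
vertex -1.814 -1.967 -2.071
vertex -2.059 -1.17 -1.734
vertex -1.422 -1.451 -2.304
endloop
endfacet
facet normal 0.804 -0.594 0.036
outer loop
vertex -1.814 -1.967 -2.071
vertex -1.422 -1.451 -2.304
vertex -1.381 -1.31 -0.906
endloop
endfacet
facet normal -0.584 -0.451 -0.675
outer loop
vertex -3.298 2.299 -3.744
vertex -4.057 2.743 -3.384
vertex -3.558 3.146 -4.085
endloop
endfacet
facet normal 0.764 -0.025 -0.644
outer loop
vertex -3.298 2.299 -3.744
vertex -3.558 3.146 -4.085
vertex -2.685 2.772 -3.035
endloop
endfacet
facet normal 0.764 -0.026 -0.644
outer loop
vertex -2.685 2.772 -3.035
vertex -3.558 3.146 -4.085
vertex -2.945 3.62 -3.377
endloop
endfacet
facet normal 0.584 0.451 0.675
outer loop
vertex -2.685 2.772 -3.035
vertex -2.945 3.62 -3.377
vertex -3.443 3.217 -2.676
endloop
endfacet
facet normal -0.584 -0.451 -0.675
outer loop
vertex -3.558 3.146 -4.085
vertex -4.057 2.743 -3.384
vertex -4.317 3.591 -3.726
endloop
endfacet
facet normal 0.145 0.759 -0.634
outer loop
vertex -3.558 3.146 -4.085
vertex -4.317 3.591 -3.726
vertex -2.945 3.62 -3.377
endloop
endfacet
facet normal 0.145 0.761 -0.633
outer loop
vertex -2.945 3.62 -3.377
vertex -4.317 3.591 -3.726
vertex -3.703 4.064 -3.017
endloop
endfacet
facet normal 0.585 0.451 0.675
outer loop
vertex -2.945 3.62 -3.377
vertex -3.703 4.064 -3.017
vertex -3.443 3.217 -2.676
endloop
endfacet
facet normal -0.584 -0.451 -0.675
outer loop
vertex -4.317 3.591 -3.726
vertex -4.057 2.743 -3.384
vertex -4.815 3.188 -3.025
endloop
endfacet
facet normal -0.619 0.785 0.012
outer loop
vertex -4.317 3.591 -3.726
vertex -4.815 3.188 -3.025
vertex -3.703 4.064 -3.017
endloop
endfacet
facet normal -0.619 0.785 0.011
outer loop
vertex -3.703 4.064 -3.017
vertex -4.815 3.188 -3.025
vertex -4.202 3.661 -2.316
endloop
endfacet
facet normal 0.584 0.451 0.675
outer loop
vertex -3.703 4.064 -3.017
vertex -4.202 3.661 -2.316
vertex -3.443 3.217 -2.676
endloop
endfacet
facet normal -0.584 -0.451 -0.675
outer loop
vertex -4.815 3.188 -3.025
vertex -4.057 2.743 -3.384
vertex -4.555 2.34 -2.683
endloop
endfacet
facet normal -0.765 0.025 0.644
outer loop
vertex -4.815 3.188 -3.025
vertex -4.555 2.34 -2.683
vertex -4.202 3.661 -2.316
endloop
endfacet
facet normal -0.764 0.025 0.645
outer loop
vertex -4.202 3.661 -2.316
vertex -4.555 2.34 -2.683
vertex -3.942 2.814 -1.975
endloop
endfacet
facet normal 0.584 0.451 0.675
outer loop
vertex -4.202 3.661 -2.316
vertex -3.942 2.814 -1.975
vertex -3.443 3.217 -2.676
endloop
endfacet
facet normal -0.585 -0.451 -0.675
outer loop
vertex -4.555 2.34 -2.683
vertex -4.057 2.743 -3.384
vertex -3.797 1.896 -3.043
endloop
endfacet
facet normal -0.144 -0.760 0.634
outer loop
vertex -4.555 2.34 -2.683
vertex -3.797 1.896 -3.043
vertex -3.942 2.814 -1.975
endloop
endfacet
facet normal -0.146 -0.760 0.633
outer loop
vertex -3.942 2.814 -1.975
vertex -3.797 1.896 -3.043
vertex -3.183 2.369 -2.334
endloop
endfacet
facet normal 0.584 0.451 0.675
outer loop
vertex -3.942 2.814 -1.975
vertex -3.183 2.369 -2.334
vertex -3.443 3.217 -2.676
endloop
endfacet
facet normal -0.584 -0.451 -0.675
outer loop
vertex -3.797 1.896 -3.043
vertex -4.057 2.743 -3.384
vertex -3.298 2.299 -3.744
endloop
endfacet
facet normal 0.618 -0.786 -0.011
outer loop
vertex -3.797 1.896 -3.043
vertex -3.298 2.299 -3.744
vertex -3.183 2.369 -2.334
endloop
endfacet
facet normal 0.619 -0.785 -0.012
outer loop
vertex -3.183 2.369 -2.334
vertex -3.298 2.299 -3.744
vertex -2.685 2.772 -3.035
endloop
endfacet
facet normal 0.584 0.451 0.675
outer loop
vertex -3.183 2.369 -2.334
vertex -2.685 2.772 -3.035
vertex -3.443 3.217 -2.676
endloop
endfacet

endsolid


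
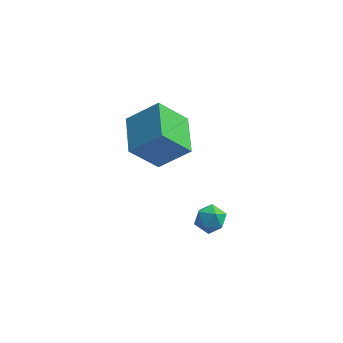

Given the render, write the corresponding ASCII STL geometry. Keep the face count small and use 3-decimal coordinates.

solid 
facet normal -0.978 0.070 0.196
outer loop
vertex -1.024 0.832 -2.959
vertex -1.115 0.131 -3.163
vertex -0.963 0.293 -2.461
endloop
endfacet
facet normal -0.602 0.504 0.619
outer loop
vertex -1.024 0.832 -2.959
vertex -0.963 0.293 -2.461
vertex -0.487 0.855 -2.456
endloop
endfacet
facet normal -0.232 0.951 0.205
outer loop
vertex -1.024 0.832 -2.959
vertex -0.487 0.855 -2.456
vertex -0.345 1.04 -3.154
endloop
endfacet
facet normal -0.380 0.794 -0.476
outer loop
vertex -1.024 0.832 -2.959
vertex -0.345 1.04 -3.154
vertex -0.734 0.592 -3.591
endloop
endfacet
facet normal -0.841 0.249 -0.480
outer loop
vertex -1.024 0.832 -2.959
vertex -0.734 0.592 -3.591
vertex -1.115 0.131 -3.163
endloop
endfacet
facet normal -0.135 0.106 0.985
outer loop
vertex -0.487 0.855 -2.456
vertex -0.963 0.293 -2.461
vertex -0.246 0.168 -2.349
endloop
endfacet
facet normal -0.745 -0.596 0.299
outer loop
vertex -0.963 0.293 -2.461
vertex -1.115 0.131 -3.163
vertex -0.635 -0.28 -2.786
endloop
endfacet
facet normal -0.522 -0.307 -0.796
outer loop
vertex -1.115 0.131 -3.163
vertex -0.734 0.592 -3.591
vertex -0.493 -0.095 -3.484
endloop
endfacet
facet normal 0.223 0.574 -0.788
outer loop
vertex -0.734 0.592 -3.591
vertex -0.345 1.04 -3.154
vertex -0.017 0.467 -3.479
endloop
endfacet
facet normal 0.463 0.829 0.314
outer loop
vertex -0.345 1.04 -3.154
vertex -0.487 0.855 -2.456
vertex 0.135 0.629 -2.777
endloop
endfacet
facet normal 0.380 -0.794 0.476
outer loop
vertex 0.044 -0.072 -2.981
vertex -0.246 0.168 -2.349
vertex -0.635 -0.28 -2.786
endloop
endfacet
facet normal 0.232 -0.951 -0.205
outer loop
vertex 0.044 -0.072 -2.981
vertex -0.635 -0.28 -2.786
vertex -0.493 -0.095 -3.484
endloop
endfacet
facet normal 0.602 -0.504 -0.619
outer loop
vertex 0.044 -0.072 -2.981
vertex -0.493 -0.095 -3.484
vertex -0.017 0.467 -3.479
endloop
endfacet
facet normal 0.978 -0.070 -0.196
outer loop
vertex 0.044 -0.072 -2.981
vertex -0.017 0.467 -3.479
vertex 0.135 0.629 -2.777
endloop
endfacet
facet normal 0.841 -0.249 0.480
outer loop
vertex 0.044 -0.072 -2.981
vertex 0.135 0.629 -2.777
vertex -0.246 0.168 -2.349
endloop
endfacet
facet normal -0.223 -0.574 0.788
outer loop
vertex -0.635 -0.28 -2.786
vertex -0.246 0.168 -2.349
vertex -0.963 0.293 -2.461
endloop
endfacet
facet normal -0.463 -0.829 -0.314
outer loop
vertex -0.493 -0.095 -3.484
vertex -0.635 -0.28 -2.786
vertex -1.115 0.131 -3.163
endloop
endfacet
facet normal 0.135 -0.106 -0.985
outer loop
vertex -0.017 0.467 -3.479
vertex -0.493 -0.095 -3.484
vertex -0.734 0.592 -3.591
endloop
endfacet
facet normal 0.745 0.596 -0.299
outer loop
vertex 0.135 0.629 -2.777
vertex -0.017 0.467 -3.479
vertex -0.345 1.04 -3.154
endloop
endfacet
facet normal 0.522 0.307 0.796
outer loop
vertex -0.246 0.168 -2.349
vertex 0.135 0.629 -2.777
vertex -0.487 0.855 -2.456
endloop
endfacet
facet normal -0.618 -0.247 0.746
outer loop
vertex -2.384 -0.05 2.875
vertex -2.807 1.755 3.123
vertex -3.679 -0.198 1.752
endloop
endfacet
facet normal 0.226 -0.965 -0.133
outer loop
vertex -2.573 0.245 0.417
vertex -2.384 -0.05 2.875
vertex -3.679 -0.198 1.752
endloop
endfacet
facet normal -0.618 -0.248 0.746
outer loop
vertex -3.679 -0.198 1.752
vertex -2.807 1.755 3.123
vertex -4.102 1.606 2.001
endloop
endfacet
facet normal -0.753 -0.086 -0.652
outer loop
vertex -4.102 1.606 2.001
vertex -2.573 0.245 0.417
vertex -3.679 -0.198 1.752
endloop
endfacet
facet normal 0.753 0.087 0.652
outer loop
vertex -2.384 -0.05 2.875
vertex -1.701 2.198 1.788
vertex -2.807 1.755 3.123
endloop
endfacet
facet normal 0.226 -0.965 -0.133
outer loop
vertex -1.278 0.394 1.539
vertex -2.384 -0.05 2.875
vertex -2.573 0.245 0.417
endloop
endfacet
facet normal 0.753 0.087 0.652
outer loop
vertex -1.278 0.394 1.539
vertex -1.701 2.198 1.788
vertex -2.384 -0.05 2.875
endloop
endfacet
facet normal -0.226 0.965 0.133
outer loop
vertex -2.807 1.755 3.123
vertex -1.701 2.198 1.788
vertex -4.102 1.606 2.001
endloop
endfacet
facet normal -0.753 -0.087 -0.652
outer loop
vertex -2.996 2.05 0.665
vertex -2.573 0.245 0.417
vertex -4.102 1.606 2.001
endloop
endfacet
facet normal -0.226 0.965 0.134
outer loop
vertex -4.102 1.606 2.001
vertex -1.701 2.198 1.788
vertex -2.996 2.05 0.665
endloop
endfacet
facet normal 0.618 0.247 -0.746
outer loop
vertex -2.996 2.05 0.665
vertex -1.278 0.394 1.539
vertex -2.573 0.245 0.417
endloop
endfacet
facet normal 0.618 0.248 -0.746
outer loop
vertex -1.701 2.198 1.788
vertex -1.278 0.394 1.539
vertex -2.996 2.05 0.665
endloop
endfacet

endsolid


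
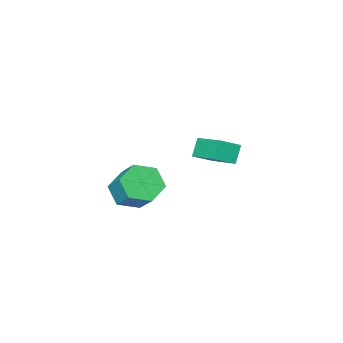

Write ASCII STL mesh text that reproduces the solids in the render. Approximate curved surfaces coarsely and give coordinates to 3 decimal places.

solid 
facet normal -0.095 -0.731 -0.676
outer loop
vertex 4.607 0.749 -1.33
vertex 3.726 0.44 -0.872
vertex 3.695 1.148 -1.633
endloop
endfacet
facet normal 0.472 0.565 -0.677
outer loop
vertex 4.607 0.749 -1.33
vertex 3.695 1.148 -1.633
vertex 4.775 2.05 -0.126
endloop
endfacet
facet normal 0.472 0.565 -0.677
outer loop
vertex 4.775 2.05 -0.126
vertex 3.695 1.148 -1.633
vertex 3.864 2.448 -0.429
endloop
endfacet
facet normal 0.094 0.731 0.676
outer loop
vertex 4.775 2.05 -0.126
vertex 3.864 2.448 -0.429
vertex 3.894 1.74 0.332
endloop
endfacet
facet normal -0.094 -0.731 -0.676
outer loop
vertex 3.695 1.148 -1.633
vertex 3.726 0.44 -0.872
vertex 2.814 0.838 -1.175
endloop
endfacet
facet normal -0.523 0.615 -0.590
outer loop
vertex 3.695 1.148 -1.633
vertex 2.814 0.838 -1.175
vertex 3.864 2.448 -0.429
endloop
endfacet
facet normal -0.523 0.615 -0.591
outer loop
vertex 3.864 2.448 -0.429
vertex 2.814 0.838 -1.175
vertex 2.983 2.139 0.029
endloop
endfacet
facet normal 0.095 0.731 0.676
outer loop
vertex 3.864 2.448 -0.429
vertex 2.983 2.139 0.029
vertex 3.894 1.74 0.332
endloop
endfacet
facet normal -0.094 -0.731 -0.676
outer loop
vertex 2.814 0.838 -1.175
vertex 3.726 0.44 -0.872
vertex 2.845 0.13 -0.414
endloop
endfacet
facet normal -0.995 0.049 0.086
outer loop
vertex 2.814 0.838 -1.175
vertex 2.845 0.13 -0.414
vertex 2.983 2.139 0.029
endloop
endfacet
facet normal -0.995 0.050 0.085
outer loop
vertex 2.983 2.139 0.029
vertex 2.845 0.13 -0.414
vertex 3.013 1.431 0.79
endloop
endfacet
facet normal 0.095 0.731 0.676
outer loop
vertex 2.983 2.139 0.029
vertex 3.013 1.431 0.79
vertex 3.894 1.74 0.332
endloop
endfacet
facet normal -0.094 -0.731 -0.676
outer loop
vertex 2.845 0.13 -0.414
vertex 3.726 0.44 -0.872
vertex 3.756 -0.268 -0.111
endloop
endfacet
facet normal -0.472 -0.565 0.677
outer loop
vertex 2.845 0.13 -0.414
vertex 3.756 -0.268 -0.111
vertex 3.013 1.431 0.79
endloop
endfacet
facet normal -0.472 -0.565 0.677
outer loop
vertex 3.013 1.431 0.79
vertex 3.756 -0.268 -0.111
vertex 3.925 1.032 1.093
endloop
endfacet
facet normal 0.095 0.731 0.676
outer loop
vertex 3.013 1.431 0.79
vertex 3.925 1.032 1.093
vertex 3.894 1.74 0.332
endloop
endfacet
facet normal -0.095 -0.731 -0.676
outer loop
vertex 3.756 -0.268 -0.111
vertex 3.726 0.44 -0.872
vertex 4.637 0.041 -0.569
endloop
endfacet
facet normal 0.523 -0.615 0.591
outer loop
vertex 3.756 -0.268 -0.111
vertex 4.637 0.041 -0.569
vertex 3.925 1.032 1.093
endloop
endfacet
facet normal 0.523 -0.614 0.591
outer loop
vertex 3.925 1.032 1.093
vertex 4.637 0.041 -0.569
vertex 4.806 1.342 0.635
endloop
endfacet
facet normal 0.094 0.731 0.676
outer loop
vertex 3.925 1.032 1.093
vertex 4.806 1.342 0.635
vertex 3.894 1.74 0.332
endloop
endfacet
facet normal -0.095 -0.731 -0.676
outer loop
vertex 4.637 0.041 -0.569
vertex 3.726 0.44 -0.872
vertex 4.607 0.749 -1.33
endloop
endfacet
facet normal 0.995 -0.050 -0.086
outer loop
vertex 4.637 0.041 -0.569
vertex 4.607 0.749 -1.33
vertex 4.806 1.342 0.635
endloop
endfacet
facet normal 0.995 -0.049 -0.086
outer loop
vertex 4.806 1.342 0.635
vertex 4.607 0.749 -1.33
vertex 4.775 2.05 -0.126
endloop
endfacet
facet normal 0.094 0.731 0.676
outer loop
vertex 4.806 1.342 0.635
vertex 4.775 2.05 -0.126
vertex 3.894 1.74 0.332
endloop
endfacet
facet normal -0.872 0.211 -0.441
outer loop
vertex -2.593 -2.316 -1.291
vertex -2.542 -0.349 -0.448
vertex -2.066 -1.956 -2.162
endloop
endfacet
facet normal -0.024 -0.919 -0.394
outer loop
vertex -1.098 -2.191 -1.672
vertex -2.593 -2.316 -1.291
vertex -2.066 -1.956 -2.162
endloop
endfacet
facet normal -0.872 0.212 -0.441
outer loop
vertex -2.066 -1.956 -2.162
vertex -2.542 -0.349 -0.448
vertex -2.015 0.01 -1.319
endloop
endfacet
facet normal 0.489 0.333 -0.806
outer loop
vertex -2.015 0.01 -1.319
vertex -1.098 -2.191 -1.672
vertex -2.066 -1.956 -2.162
endloop
endfacet
facet normal -0.489 -0.333 0.806
outer loop
vertex -2.593 -2.316 -1.291
vertex -1.574 -0.584 0.042
vertex -2.542 -0.349 -0.448
endloop
endfacet
facet normal -0.023 -0.919 -0.393
outer loop
vertex -1.625 -2.55 -0.801
vertex -2.593 -2.316 -1.291
vertex -1.098 -2.191 -1.672
endloop
endfacet
facet normal -0.489 -0.333 0.806
outer loop
vertex -1.625 -2.55 -0.801
vertex -1.574 -0.584 0.042
vertex -2.593 -2.316 -1.291
endloop
endfacet
facet normal 0.024 0.919 0.393
outer loop
vertex -2.542 -0.349 -0.448
vertex -1.574 -0.584 0.042
vertex -2.015 0.01 -1.319
endloop
endfacet
facet normal 0.489 0.333 -0.806
outer loop
vertex -1.047 -0.224 -0.829
vertex -1.098 -2.191 -1.672
vertex -2.015 0.01 -1.319
endloop
endfacet
facet normal 0.023 0.919 0.394
outer loop
vertex -2.015 0.01 -1.319
vertex -1.574 -0.584 0.042
vertex -1.047 -0.224 -0.829
endloop
endfacet
facet normal 0.872 -0.211 0.441
outer loop
vertex -1.047 -0.224 -0.829
vertex -1.625 -2.55 -0.801
vertex -1.098 -2.191 -1.672
endloop
endfacet
facet normal 0.872 -0.212 0.440
outer loop
vertex -1.574 -0.584 0.042
vertex -1.625 -2.55 -0.801
vertex -1.047 -0.224 -0.829
endloop
endfacet

endsolid


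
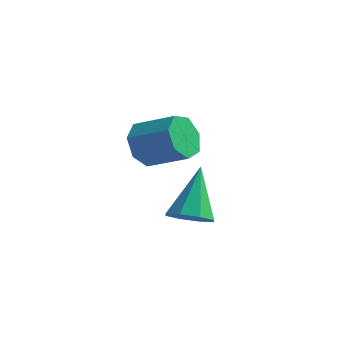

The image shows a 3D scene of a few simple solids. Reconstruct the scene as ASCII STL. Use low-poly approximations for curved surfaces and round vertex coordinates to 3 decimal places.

solid 
facet normal 0.179 -0.517 -0.837
outer loop
vertex 2.228 -3.203 -2.477
vertex 1.57 -2.848 -2.837
vertex 2.377 -2.664 -2.778
endloop
endfacet
facet normal 0.837 0.071 0.542
outer loop
vertex 2.228 -3.203 -2.477
vertex 2.377 -2.664 -2.778
vertex 1.19 -1.752 -1.063
endloop
endfacet
facet normal 0.179 -0.518 -0.837
outer loop
vertex 2.377 -2.664 -2.778
vertex 1.57 -2.848 -2.837
vertex 2.053 -2.233 -3.114
endloop
endfacet
facet normal 0.730 0.666 0.151
outer loop
vertex 2.377 -2.664 -2.778
vertex 2.053 -2.233 -3.114
vertex 1.19 -1.752 -1.063
endloop
endfacet
facet normal 0.180 -0.518 -0.836
outer loop
vertex 2.053 -2.233 -3.114
vertex 1.57 -2.848 -2.837
vertex 1.447 -2.162 -3.288
endloop
endfacet
facet normal 0.160 0.974 -0.161
outer loop
vertex 2.053 -2.233 -3.114
vertex 1.447 -2.162 -3.288
vertex 1.19 -1.752 -1.063
endloop
endfacet
facet normal 0.178 -0.518 -0.837
outer loop
vertex 1.447 -2.162 -3.288
vertex 1.57 -2.848 -2.837
vertex 0.912 -2.493 -3.197
endloop
endfacet
facet normal -0.540 0.814 -0.212
outer loop
vertex 1.447 -2.162 -3.288
vertex 0.912 -2.493 -3.197
vertex 1.19 -1.752 -1.063
endloop
endfacet
facet normal 0.179 -0.517 -0.837
outer loop
vertex 0.912 -2.493 -3.197
vertex 1.57 -2.848 -2.837
vertex 0.763 -3.032 -2.896
endloop
endfacet
facet normal -0.959 0.281 0.028
outer loop
vertex 0.912 -2.493 -3.197
vertex 0.763 -3.032 -2.896
vertex 1.19 -1.752 -1.063
endloop
endfacet
facet normal 0.179 -0.517 -0.837
outer loop
vertex 0.763 -3.032 -2.896
vertex 1.57 -2.848 -2.837
vertex 1.086 -3.463 -2.561
endloop
endfacet
facet normal -0.852 -0.314 0.418
outer loop
vertex 0.763 -3.032 -2.896
vertex 1.086 -3.463 -2.561
vertex 1.19 -1.752 -1.063
endloop
endfacet
facet normal 0.179 -0.517 -0.837
outer loop
vertex 1.086 -3.463 -2.561
vertex 1.57 -2.848 -2.837
vertex 1.693 -3.534 -2.387
endloop
endfacet
facet normal -0.282 -0.622 0.730
outer loop
vertex 1.086 -3.463 -2.561
vertex 1.693 -3.534 -2.387
vertex 1.19 -1.752 -1.063
endloop
endfacet
facet normal 0.179 -0.517 -0.837
outer loop
vertex 1.693 -3.534 -2.387
vertex 1.57 -2.848 -2.837
vertex 2.228 -3.203 -2.477
endloop
endfacet
facet normal 0.418 -0.463 0.782
outer loop
vertex 1.693 -3.534 -2.387
vertex 2.228 -3.203 -2.477
vertex 1.19 -1.752 -1.063
endloop
endfacet
facet normal -0.905 -0.168 -0.391
outer loop
vertex -2.302 -0.047 -2.547
vertex -2.715 0.298 -1.74
vertex -2.458 0.78 -2.542
endloop
endfacet
facet normal 0.383 0.078 -0.920
outer loop
vertex -2.302 -0.047 -2.547
vertex -2.458 0.78 -2.542
vertex -0.773 0.236 -1.887
endloop
endfacet
facet normal 0.383 0.077 -0.921
outer loop
vertex -0.773 0.236 -1.887
vertex -2.458 0.78 -2.542
vertex -0.928 1.064 -1.882
endloop
endfacet
facet normal 0.905 0.167 0.391
outer loop
vertex -0.773 0.236 -1.887
vertex -0.928 1.064 -1.882
vertex -1.185 0.582 -1.08
endloop
endfacet
facet normal -0.905 -0.168 -0.391
outer loop
vertex -2.458 0.78 -2.542
vertex -2.715 0.298 -1.74
vertex -2.807 1.244 -1.933
endloop
endfacet
facet normal 0.094 0.817 -0.569
outer loop
vertex -2.458 0.78 -2.542
vertex -2.807 1.244 -1.933
vertex -0.928 1.064 -1.882
endloop
endfacet
facet normal 0.094 0.818 -0.568
outer loop
vertex -0.928 1.064 -1.882
vertex -2.807 1.244 -1.933
vertex -1.277 1.528 -1.272
endloop
endfacet
facet normal 0.905 0.167 0.391
outer loop
vertex -0.928 1.064 -1.882
vertex -1.277 1.528 -1.272
vertex -1.185 0.582 -1.08
endloop
endfacet
facet normal -0.905 -0.168 -0.391
outer loop
vertex -2.807 1.244 -1.933
vertex -2.715 0.298 -1.74
vertex -3.087 0.996 -1.178
endloop
endfacet
facet normal -0.266 0.941 0.211
outer loop
vertex -2.807 1.244 -1.933
vertex -3.087 0.996 -1.178
vertex -1.277 1.528 -1.272
endloop
endfacet
facet normal -0.266 0.941 0.211
outer loop
vertex -1.277 1.528 -1.272
vertex -3.087 0.996 -1.178
vertex -1.557 1.28 -0.518
endloop
endfacet
facet normal 0.905 0.167 0.391
outer loop
vertex -1.277 1.528 -1.272
vertex -1.557 1.28 -0.518
vertex -1.185 0.582 -1.08
endloop
endfacet
facet normal -0.905 -0.168 -0.390
outer loop
vertex -3.087 0.996 -1.178
vertex -2.715 0.298 -1.74
vertex -3.086 0.222 -0.847
endloop
endfacet
facet normal -0.425 0.355 0.832
outer loop
vertex -3.087 0.996 -1.178
vertex -3.086 0.222 -0.847
vertex -1.557 1.28 -0.518
endloop
endfacet
facet normal -0.425 0.356 0.832
outer loop
vertex -1.557 1.28 -0.518
vertex -3.086 0.222 -0.847
vertex -1.557 0.506 -0.187
endloop
endfacet
facet normal 0.905 0.167 0.391
outer loop
vertex -1.557 1.28 -0.518
vertex -1.557 0.506 -0.187
vertex -1.185 0.582 -1.08
endloop
endfacet
facet normal -0.905 -0.168 -0.390
outer loop
vertex -3.086 0.222 -0.847
vertex -2.715 0.298 -1.74
vertex -2.806 -0.494 -1.188
endloop
endfacet
facet normal -0.264 -0.497 0.826
outer loop
vertex -3.086 0.222 -0.847
vertex -2.806 -0.494 -1.188
vertex -1.557 0.506 -0.187
endloop
endfacet
facet normal -0.265 -0.497 0.827
outer loop
vertex -1.557 0.506 -0.187
vertex -2.806 -0.494 -1.188
vertex -1.276 -0.211 -0.528
endloop
endfacet
facet normal 0.905 0.169 0.391
outer loop
vertex -1.557 0.506 -0.187
vertex -1.276 -0.211 -0.528
vertex -1.185 0.582 -1.08
endloop
endfacet
facet normal -0.905 -0.168 -0.391
outer loop
vertex -2.806 -0.494 -1.188
vertex -2.715 0.298 -1.74
vertex -2.457 -0.614 -1.945
endloop
endfacet
facet normal 0.095 -0.976 0.198
outer loop
vertex -2.806 -0.494 -1.188
vertex -2.457 -0.614 -1.945
vertex -1.276 -0.211 -0.528
endloop
endfacet
facet normal 0.095 -0.976 0.198
outer loop
vertex -1.276 -0.211 -0.528
vertex -2.457 -0.614 -1.945
vertex -0.928 -0.331 -1.285
endloop
endfacet
facet normal 0.906 0.167 0.390
outer loop
vertex -1.276 -0.211 -0.528
vertex -0.928 -0.331 -1.285
vertex -1.185 0.582 -1.08
endloop
endfacet
facet normal -0.905 -0.168 -0.391
outer loop
vertex -2.457 -0.614 -1.945
vertex -2.715 0.298 -1.74
vertex -2.302 -0.047 -2.547
endloop
endfacet
facet normal 0.383 -0.720 -0.579
outer loop
vertex -2.457 -0.614 -1.945
vertex -2.302 -0.047 -2.547
vertex -0.928 -0.331 -1.285
endloop
endfacet
facet normal 0.383 -0.720 -0.579
outer loop
vertex -0.928 -0.331 -1.285
vertex -2.302 -0.047 -2.547
vertex -0.773 0.236 -1.887
endloop
endfacet
facet normal 0.905 0.167 0.391
outer loop
vertex -0.928 -0.331 -1.285
vertex -0.773 0.236 -1.887
vertex -1.185 0.582 -1.08
endloop
endfacet

endsolid


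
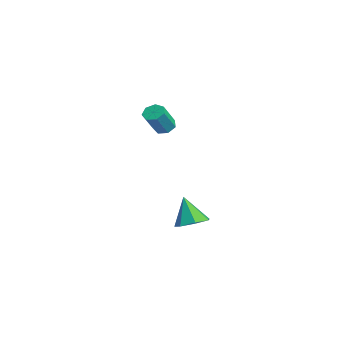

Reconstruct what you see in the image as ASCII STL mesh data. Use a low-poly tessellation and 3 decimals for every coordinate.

solid 
facet normal 0.363 0.179 -0.914
outer loop
vertex 0.554 1.482 -2.965
vertex 0.008 2.257 -3.03
vertex 0.893 2.183 -2.693
endloop
endfacet
facet normal 0.592 -0.524 0.613
outer loop
vertex 0.554 1.482 -2.965
vertex 0.893 2.183 -2.693
vertex -0.628 1.943 -1.43
endloop
endfacet
facet normal 0.363 0.180 -0.914
outer loop
vertex 0.893 2.183 -2.693
vertex 0.008 2.257 -3.03
vertex 0.566 2.939 -2.674
endloop
endfacet
facet normal 0.598 0.239 0.765
outer loop
vertex 0.893 2.183 -2.693
vertex 0.566 2.939 -2.674
vertex -0.628 1.943 -1.43
endloop
endfacet
facet normal 0.363 0.180 -0.914
outer loop
vertex 0.566 2.939 -2.674
vertex 0.008 2.257 -3.03
vertex -0.182 3.182 -2.923
endloop
endfacet
facet normal 0.034 0.764 0.644
outer loop
vertex 0.566 2.939 -2.674
vertex -0.182 3.182 -2.923
vertex -0.628 1.943 -1.43
endloop
endfacet
facet normal 0.364 0.180 -0.914
outer loop
vertex -0.182 3.182 -2.923
vertex 0.008 2.257 -3.03
vertex -0.786 2.729 -3.253
endloop
endfacet
facet normal -0.676 0.654 0.340
outer loop
vertex -0.182 3.182 -2.923
vertex -0.786 2.729 -3.253
vertex -0.628 1.943 -1.43
endloop
endfacet
facet normal 0.363 0.179 -0.914
outer loop
vertex -0.786 2.729 -3.253
vertex 0.008 2.257 -3.03
vertex -0.793 1.92 -3.414
endloop
endfacet
facet normal -0.997 -0.008 0.083
outer loop
vertex -0.786 2.729 -3.253
vertex -0.793 1.92 -3.414
vertex -0.628 1.943 -1.43
endloop
endfacet
facet normal 0.363 0.179 -0.914
outer loop
vertex -0.793 1.92 -3.414
vertex 0.008 2.257 -3.03
vertex -0.197 1.366 -3.286
endloop
endfacet
facet normal -0.687 -0.724 0.066
outer loop
vertex -0.793 1.92 -3.414
vertex -0.197 1.366 -3.286
vertex -0.628 1.943 -1.43
endloop
endfacet
facet normal 0.363 0.179 -0.914
outer loop
vertex -0.197 1.366 -3.286
vertex 0.008 2.257 -3.03
vertex 0.554 1.482 -2.965
endloop
endfacet
facet normal 0.019 -0.954 0.301
outer loop
vertex -0.197 1.366 -3.286
vertex 0.554 1.482 -2.965
vertex -0.628 1.943 -1.43
endloop
endfacet
facet normal -0.438 0.463 -0.771
outer loop
vertex -0.683 1.157 3.065
vertex -1.23 1.121 3.354
vertex -0.806 1.572 3.384
endloop
endfacet
facet normal 0.870 0.436 -0.232
outer loop
vertex -0.683 1.157 3.065
vertex -0.806 1.572 3.384
vertex 0.017 0.415 4.297
endloop
endfacet
facet normal 0.870 0.436 -0.231
outer loop
vertex 0.017 0.415 4.297
vertex -0.806 1.572 3.384
vertex -0.106 0.83 4.617
endloop
endfacet
facet normal 0.437 -0.464 0.770
outer loop
vertex 0.017 0.415 4.297
vertex -0.106 0.83 4.617
vertex -0.53 0.379 4.586
endloop
endfacet
facet normal -0.439 0.464 -0.770
outer loop
vertex -0.806 1.572 3.384
vertex -1.23 1.121 3.354
vertex -1.248 1.647 3.681
endloop
endfacet
facet normal 0.364 0.875 0.320
outer loop
vertex -0.806 1.572 3.384
vertex -1.248 1.647 3.681
vertex -0.106 0.83 4.617
endloop
endfacet
facet normal 0.364 0.875 0.320
outer loop
vertex -0.106 0.83 4.617
vertex -1.248 1.647 3.681
vertex -0.548 0.905 4.914
endloop
endfacet
facet normal 0.438 -0.465 0.769
outer loop
vertex -0.106 0.83 4.617
vertex -0.548 0.905 4.914
vertex -0.53 0.379 4.586
endloop
endfacet
facet normal -0.437 0.464 -0.771
outer loop
vertex -1.248 1.647 3.681
vertex -1.23 1.121 3.354
vertex -1.677 1.326 3.731
endloop
endfacet
facet normal -0.417 0.655 0.631
outer loop
vertex -1.248 1.647 3.681
vertex -1.677 1.326 3.731
vertex -0.548 0.905 4.914
endloop
endfacet
facet normal -0.417 0.655 0.631
outer loop
vertex -0.548 0.905 4.914
vertex -1.677 1.326 3.731
vertex -0.977 0.584 4.964
endloop
endfacet
facet normal 0.438 -0.465 0.770
outer loop
vertex -0.548 0.905 4.914
vertex -0.977 0.584 4.964
vertex -0.53 0.379 4.586
endloop
endfacet
facet normal -0.437 0.464 -0.770
outer loop
vertex -1.677 1.326 3.731
vertex -1.23 1.121 3.354
vertex -1.769 0.851 3.497
endloop
endfacet
facet normal -0.883 -0.059 0.466
outer loop
vertex -1.677 1.326 3.731
vertex -1.769 0.851 3.497
vertex -0.977 0.584 4.964
endloop
endfacet
facet normal -0.883 -0.059 0.466
outer loop
vertex -0.977 0.584 4.964
vertex -1.769 0.851 3.497
vertex -1.069 0.109 4.73
endloop
endfacet
facet normal 0.438 -0.464 0.770
outer loop
vertex -0.977 0.584 4.964
vertex -1.069 0.109 4.73
vertex -0.53 0.379 4.586
endloop
endfacet
facet normal -0.437 0.464 -0.770
outer loop
vertex -1.769 0.851 3.497
vertex -1.23 1.121 3.354
vertex -1.455 0.579 3.155
endloop
endfacet
facet normal -0.684 -0.728 -0.049
outer loop
vertex -1.769 0.851 3.497
vertex -1.455 0.579 3.155
vertex -1.069 0.109 4.73
endloop
endfacet
facet normal -0.684 -0.728 -0.049
outer loop
vertex -1.069 0.109 4.73
vertex -1.455 0.579 3.155
vertex -0.755 -0.163 4.388
endloop
endfacet
facet normal 0.438 -0.463 0.770
outer loop
vertex -1.069 0.109 4.73
vertex -0.755 -0.163 4.388
vertex -0.53 0.379 4.586
endloop
endfacet
facet normal -0.437 0.464 -0.770
outer loop
vertex -1.455 0.579 3.155
vertex -1.23 1.121 3.354
vertex -0.972 0.715 2.963
endloop
endfacet
facet normal 0.029 -0.849 -0.528
outer loop
vertex -1.455 0.579 3.155
vertex -0.972 0.715 2.963
vertex -0.755 -0.163 4.388
endloop
endfacet
facet normal 0.028 -0.849 -0.527
outer loop
vertex -0.755 -0.163 4.388
vertex -0.972 0.715 2.963
vertex -0.272 -0.027 4.195
endloop
endfacet
facet normal 0.438 -0.463 0.770
outer loop
vertex -0.755 -0.163 4.388
vertex -0.272 -0.027 4.195
vertex -0.53 0.379 4.586
endloop
endfacet
facet normal -0.438 0.464 -0.770
outer loop
vertex -0.972 0.715 2.963
vertex -1.23 1.121 3.354
vertex -0.683 1.157 3.065
endloop
endfacet
facet normal 0.721 -0.331 -0.609
outer loop
vertex -0.972 0.715 2.963
vertex -0.683 1.157 3.065
vertex -0.272 -0.027 4.195
endloop
endfacet
facet normal 0.721 -0.331 -0.609
outer loop
vertex -0.272 -0.027 4.195
vertex -0.683 1.157 3.065
vertex 0.017 0.415 4.297
endloop
endfacet
facet normal 0.438 -0.464 0.770
outer loop
vertex -0.272 -0.027 4.195
vertex 0.017 0.415 4.297
vertex -0.53 0.379 4.586
endloop
endfacet

endsolid


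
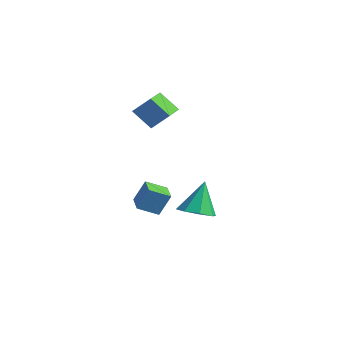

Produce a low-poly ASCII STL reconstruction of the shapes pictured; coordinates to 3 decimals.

solid 
facet normal 0.139 -0.409 -0.902
outer loop
vertex 4.165 0.63 -1.456
vertex 3.399 1.072 -1.774
vertex 4.315 1.279 -1.727
endloop
endfacet
facet normal 0.817 0.051 0.574
outer loop
vertex 4.165 0.63 -1.456
vertex 4.315 1.279 -1.727
vertex 3.141 1.828 -0.106
endloop
endfacet
facet normal 0.139 -0.409 -0.902
outer loop
vertex 4.315 1.279 -1.727
vertex 3.399 1.072 -1.774
vertex 3.928 1.807 -2.026
endloop
endfacet
facet normal 0.693 0.665 0.277
outer loop
vertex 4.315 1.279 -1.727
vertex 3.928 1.807 -2.026
vertex 3.141 1.828 -0.106
endloop
endfacet
facet normal 0.138 -0.409 -0.902
outer loop
vertex 3.928 1.807 -2.026
vertex 3.399 1.072 -1.774
vertex 3.232 1.905 -2.177
endloop
endfacet
facet normal 0.130 0.991 0.043
outer loop
vertex 3.928 1.807 -2.026
vertex 3.232 1.905 -2.177
vertex 3.141 1.828 -0.106
endloop
endfacet
facet normal 0.140 -0.408 -0.902
outer loop
vertex 3.232 1.905 -2.177
vertex 3.399 1.072 -1.774
vertex 2.633 1.514 -2.093
endloop
endfacet
facet normal -0.546 0.838 0.007
outer loop
vertex 3.232 1.905 -2.177
vertex 2.633 1.514 -2.093
vertex 3.141 1.828 -0.106
endloop
endfacet
facet normal 0.140 -0.409 -0.902
outer loop
vertex 2.633 1.514 -2.093
vertex 3.399 1.072 -1.774
vertex 2.483 0.865 -1.822
endloop
endfacet
facet normal -0.935 0.297 0.192
outer loop
vertex 2.633 1.514 -2.093
vertex 2.483 0.865 -1.822
vertex 3.141 1.828 -0.106
endloop
endfacet
facet normal 0.140 -0.408 -0.902
outer loop
vertex 2.483 0.865 -1.822
vertex 3.399 1.072 -1.774
vertex 2.87 0.337 -1.523
endloop
endfacet
facet normal -0.812 -0.318 0.490
outer loop
vertex 2.483 0.865 -1.822
vertex 2.87 0.337 -1.523
vertex 3.141 1.828 -0.106
endloop
endfacet
facet normal 0.139 -0.408 -0.902
outer loop
vertex 2.87 0.337 -1.523
vertex 3.399 1.072 -1.774
vertex 3.566 0.239 -1.371
endloop
endfacet
facet normal -0.249 -0.643 0.724
outer loop
vertex 2.87 0.337 -1.523
vertex 3.566 0.239 -1.371
vertex 3.141 1.828 -0.106
endloop
endfacet
facet normal 0.139 -0.409 -0.902
outer loop
vertex 3.566 0.239 -1.371
vertex 3.399 1.072 -1.774
vertex 4.165 0.63 -1.456
endloop
endfacet
facet normal 0.428 -0.490 0.759
outer loop
vertex 3.566 0.239 -1.371
vertex 4.165 0.63 -1.456
vertex 3.141 1.828 -0.106
endloop
endfacet
facet normal -0.859 0.511 0.020
outer loop
vertex -2.056 2.537 -2.2
vertex -1.517 3.463 -2.719
vertex -2.373 2.051 -3.397
endloop
endfacet
facet normal -0.453 -0.778 0.436
outer loop
vertex -1.343 1.437 -3.421
vertex -2.056 2.537 -2.2
vertex -2.373 2.051 -3.397
endloop
endfacet
facet normal -0.859 0.511 0.021
outer loop
vertex -2.373 2.051 -3.397
vertex -1.517 3.463 -2.719
vertex -1.835 2.977 -3.916
endloop
endfacet
facet normal -0.239 -0.365 -0.900
outer loop
vertex -1.835 2.977 -3.916
vertex -1.343 1.437 -3.421
vertex -2.373 2.051 -3.397
endloop
endfacet
facet normal 0.239 0.365 0.900
outer loop
vertex -2.056 2.537 -2.2
vertex -0.487 2.849 -2.743
vertex -1.517 3.463 -2.719
endloop
endfacet
facet normal -0.453 -0.778 0.436
outer loop
vertex -1.025 1.923 -2.224
vertex -2.056 2.537 -2.2
vertex -1.343 1.437 -3.421
endloop
endfacet
facet normal 0.239 0.366 0.900
outer loop
vertex -1.025 1.923 -2.224
vertex -0.487 2.849 -2.743
vertex -2.056 2.537 -2.2
endloop
endfacet
facet normal 0.453 0.777 -0.436
outer loop
vertex -1.517 3.463 -2.719
vertex -0.487 2.849 -2.743
vertex -1.835 2.977 -3.916
endloop
endfacet
facet normal -0.239 -0.365 -0.900
outer loop
vertex -0.804 2.363 -3.94
vertex -1.343 1.437 -3.421
vertex -1.835 2.977 -3.916
endloop
endfacet
facet normal 0.453 0.778 -0.436
outer loop
vertex -1.835 2.977 -3.916
vertex -0.487 2.849 -2.743
vertex -0.804 2.363 -3.94
endloop
endfacet
facet normal 0.859 -0.512 -0.021
outer loop
vertex -0.804 2.363 -3.94
vertex -1.025 1.923 -2.224
vertex -1.343 1.437 -3.421
endloop
endfacet
facet normal 0.860 -0.511 -0.020
outer loop
vertex -0.487 2.849 -2.743
vertex -1.025 1.923 -2.224
vertex -0.804 2.363 -3.94
endloop
endfacet
facet normal -0.564 0.815 -0.137
outer loop
vertex -2.893 4.167 3.074
vertex -2.014 4.612 2.106
vertex -3.546 3.569 2.206
endloop
endfacet
facet normal -0.636 -0.322 0.701
outer loop
vertex -2.606 2.208 2.434
vertex -2.893 4.167 3.074
vertex -3.546 3.569 2.206
endloop
endfacet
facet normal -0.564 0.815 -0.137
outer loop
vertex -3.546 3.569 2.206
vertex -2.014 4.612 2.106
vertex -2.668 4.014 1.238
endloop
endfacet
facet normal -0.528 -0.482 -0.700
outer loop
vertex -2.668 4.014 1.238
vertex -2.606 2.208 2.434
vertex -3.546 3.569 2.206
endloop
endfacet
facet normal 0.527 0.481 0.700
outer loop
vertex -2.893 4.167 3.074
vertex -1.074 3.251 2.334
vertex -2.014 4.612 2.106
endloop
endfacet
facet normal -0.636 -0.322 0.701
outer loop
vertex -1.952 2.806 3.302
vertex -2.893 4.167 3.074
vertex -2.606 2.208 2.434
endloop
endfacet
facet normal 0.527 0.482 0.700
outer loop
vertex -1.952 2.806 3.302
vertex -1.074 3.251 2.334
vertex -2.893 4.167 3.074
endloop
endfacet
facet normal 0.636 0.322 -0.701
outer loop
vertex -2.014 4.612 2.106
vertex -1.074 3.251 2.334
vertex -2.668 4.014 1.238
endloop
endfacet
facet normal -0.527 -0.482 -0.700
outer loop
vertex -1.727 2.653 1.466
vertex -2.606 2.208 2.434
vertex -2.668 4.014 1.238
endloop
endfacet
facet normal 0.636 0.323 -0.701
outer loop
vertex -2.668 4.014 1.238
vertex -1.074 3.251 2.334
vertex -1.727 2.653 1.466
endloop
endfacet
facet normal 0.563 -0.815 0.137
outer loop
vertex -1.727 2.653 1.466
vertex -1.952 2.806 3.302
vertex -2.606 2.208 2.434
endloop
endfacet
facet normal 0.564 -0.814 0.137
outer loop
vertex -1.074 3.251 2.334
vertex -1.952 2.806 3.302
vertex -1.727 2.653 1.466
endloop
endfacet

endsolid


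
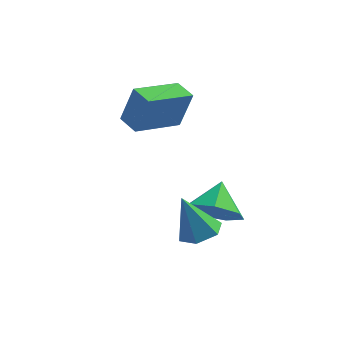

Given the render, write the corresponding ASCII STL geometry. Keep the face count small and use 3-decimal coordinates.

solid 
facet normal -0.013 -0.758 -0.652
outer loop
vertex -0.703 1.127 -0.343
vertex -1.578 1.424 -0.671
vertex -0.687 1.681 -0.988
endloop
endfacet
facet normal 0.820 0.424 0.385
outer loop
vertex -0.703 1.127 -0.343
vertex -0.687 1.681 -0.988
vertex -1.562 2.356 0.131
endloop
endfacet
facet normal -0.013 -0.758 -0.652
outer loop
vertex -0.687 1.681 -0.988
vertex -1.578 1.424 -0.671
vertex -1.342 2.041 -1.394
endloop
endfacet
facet normal 0.526 0.845 -0.099
outer loop
vertex -0.687 1.681 -0.988
vertex -1.342 2.041 -1.394
vertex -1.562 2.356 0.131
endloop
endfacet
facet normal -0.012 -0.759 -0.651
outer loop
vertex -1.342 2.041 -1.394
vertex -1.578 1.424 -0.671
vertex -2.174 1.936 -1.256
endloop
endfacet
facet normal -0.158 0.962 -0.222
outer loop
vertex -1.342 2.041 -1.394
vertex -2.174 1.936 -1.256
vertex -1.562 2.356 0.131
endloop
endfacet
facet normal -0.012 -0.759 -0.651
outer loop
vertex -2.174 1.936 -1.256
vertex -1.578 1.424 -0.671
vertex -2.558 1.445 -0.677
endloop
endfacet
facet normal -0.717 0.688 0.108
outer loop
vertex -2.174 1.936 -1.256
vertex -2.558 1.445 -0.677
vertex -1.562 2.356 0.131
endloop
endfacet
facet normal -0.012 -0.758 -0.652
outer loop
vertex -2.558 1.445 -0.677
vertex -1.578 1.424 -0.671
vertex -2.203 0.938 -0.094
endloop
endfacet
facet normal -0.731 0.228 0.643
outer loop
vertex -2.558 1.445 -0.677
vertex -2.203 0.938 -0.094
vertex -1.562 2.356 0.131
endloop
endfacet
facet normal -0.013 -0.758 -0.652
outer loop
vertex -2.203 0.938 -0.094
vertex -1.578 1.424 -0.671
vertex -1.378 0.796 0.055
endloop
endfacet
facet normal -0.189 -0.070 0.979
outer loop
vertex -2.203 0.938 -0.094
vertex -1.378 0.796 0.055
vertex -1.562 2.356 0.131
endloop
endfacet
facet normal -0.013 -0.758 -0.652
outer loop
vertex -1.378 0.796 0.055
vertex -1.578 1.424 -0.671
vertex -0.703 1.127 -0.343
endloop
endfacet
facet normal 0.502 0.017 0.865
outer loop
vertex -1.378 0.796 0.055
vertex -0.703 1.127 -0.343
vertex -1.562 2.356 0.131
endloop
endfacet
facet normal -0.572 -0.795 0.202
outer loop
vertex -3.789 2.09 3.448
vertex -4.417 2.586 3.623
vertex -4.204 2.043 2.091
endloop
endfacet
facet normal 0.766 -0.606 -0.213
outer loop
vertex -3.203 3.434 1.737
vertex -3.789 2.09 3.448
vertex -4.204 2.043 2.091
endloop
endfacet
facet normal -0.573 -0.795 0.202
outer loop
vertex -4.204 2.043 2.091
vertex -4.417 2.586 3.623
vertex -4.832 2.54 2.266
endloop
endfacet
facet normal -0.292 -0.033 -0.956
outer loop
vertex -4.832 2.54 2.266
vertex -3.203 3.434 1.737
vertex -4.204 2.043 2.091
endloop
endfacet
facet normal 0.292 0.033 0.956
outer loop
vertex -3.789 2.09 3.448
vertex -3.416 3.977 3.269
vertex -4.417 2.586 3.623
endloop
endfacet
facet normal 0.766 -0.606 -0.214
outer loop
vertex -2.788 3.48 3.094
vertex -3.789 2.09 3.448
vertex -3.203 3.434 1.737
endloop
endfacet
facet normal 0.292 0.033 0.956
outer loop
vertex -2.788 3.48 3.094
vertex -3.416 3.977 3.269
vertex -3.789 2.09 3.448
endloop
endfacet
facet normal -0.766 0.606 0.214
outer loop
vertex -4.417 2.586 3.623
vertex -3.416 3.977 3.269
vertex -4.832 2.54 2.266
endloop
endfacet
facet normal -0.292 -0.033 -0.956
outer loop
vertex -3.831 3.93 1.912
vertex -3.203 3.434 1.737
vertex -4.832 2.54 2.266
endloop
endfacet
facet normal -0.766 0.606 0.213
outer loop
vertex -4.832 2.54 2.266
vertex -3.416 3.977 3.269
vertex -3.831 3.93 1.912
endloop
endfacet
facet normal 0.572 0.795 -0.202
outer loop
vertex -3.831 3.93 1.912
vertex -2.788 3.48 3.094
vertex -3.203 3.434 1.737
endloop
endfacet
facet normal 0.572 0.795 -0.203
outer loop
vertex -3.416 3.977 3.269
vertex -2.788 3.48 3.094
vertex -3.831 3.93 1.912
endloop
endfacet
facet normal 0.358 0.059 -0.932
outer loop
vertex -0.908 -0.615 -0.137
vertex -1.504 -0.314 -0.347
vertex -0.974 0.082 -0.118
endloop
endfacet
facet normal 0.733 0.051 0.679
outer loop
vertex -0.908 -0.615 -0.137
vertex -0.974 0.082 -0.118
vertex -2.056 -0.406 1.087
endloop
endfacet
facet normal 0.358 0.059 -0.932
outer loop
vertex -0.974 0.082 -0.118
vertex -1.504 -0.314 -0.347
vertex -1.57 0.383 -0.328
endloop
endfacet
facet normal 0.225 0.816 0.532
outer loop
vertex -0.974 0.082 -0.118
vertex -1.57 0.383 -0.328
vertex -2.056 -0.406 1.087
endloop
endfacet
facet normal 0.358 0.059 -0.932
outer loop
vertex -1.57 0.383 -0.328
vertex -1.504 -0.314 -0.347
vertex -2.1 -0.013 -0.557
endloop
endfacet
facet normal -0.640 0.744 0.195
outer loop
vertex -1.57 0.383 -0.328
vertex -2.1 -0.013 -0.557
vertex -2.056 -0.406 1.087
endloop
endfacet
facet normal 0.359 0.061 -0.931
outer loop
vertex -2.1 -0.013 -0.557
vertex -1.504 -0.314 -0.347
vertex -2.034 -0.709 -0.577
endloop
endfacet
facet normal -0.996 -0.095 0.004
outer loop
vertex -2.1 -0.013 -0.557
vertex -2.034 -0.709 -0.577
vertex -2.056 -0.406 1.087
endloop
endfacet
facet normal 0.359 0.061 -0.931
outer loop
vertex -2.034 -0.709 -0.577
vertex -1.504 -0.314 -0.347
vertex -1.438 -1.011 -0.367
endloop
endfacet
facet normal -0.488 -0.860 0.150
outer loop
vertex -2.034 -0.709 -0.577
vertex -1.438 -1.011 -0.367
vertex -2.056 -0.406 1.087
endloop
endfacet
facet normal 0.359 0.061 -0.931
outer loop
vertex -1.438 -1.011 -0.367
vertex -1.504 -0.314 -0.347
vertex -0.908 -0.615 -0.137
endloop
endfacet
facet normal 0.377 -0.787 0.488
outer loop
vertex -1.438 -1.011 -0.367
vertex -0.908 -0.615 -0.137
vertex -2.056 -0.406 1.087
endloop
endfacet

endsolid
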